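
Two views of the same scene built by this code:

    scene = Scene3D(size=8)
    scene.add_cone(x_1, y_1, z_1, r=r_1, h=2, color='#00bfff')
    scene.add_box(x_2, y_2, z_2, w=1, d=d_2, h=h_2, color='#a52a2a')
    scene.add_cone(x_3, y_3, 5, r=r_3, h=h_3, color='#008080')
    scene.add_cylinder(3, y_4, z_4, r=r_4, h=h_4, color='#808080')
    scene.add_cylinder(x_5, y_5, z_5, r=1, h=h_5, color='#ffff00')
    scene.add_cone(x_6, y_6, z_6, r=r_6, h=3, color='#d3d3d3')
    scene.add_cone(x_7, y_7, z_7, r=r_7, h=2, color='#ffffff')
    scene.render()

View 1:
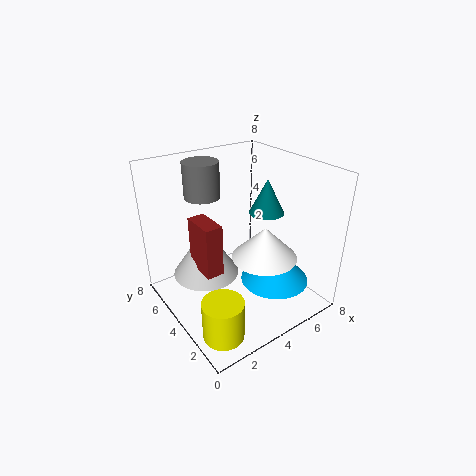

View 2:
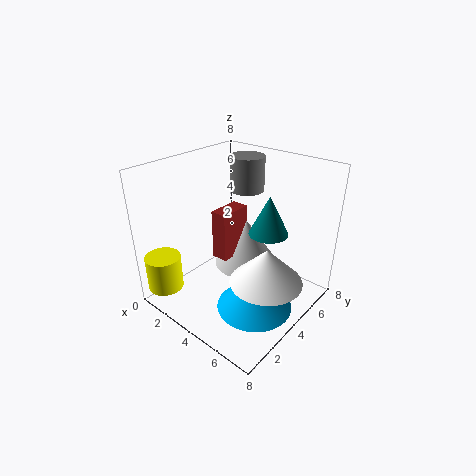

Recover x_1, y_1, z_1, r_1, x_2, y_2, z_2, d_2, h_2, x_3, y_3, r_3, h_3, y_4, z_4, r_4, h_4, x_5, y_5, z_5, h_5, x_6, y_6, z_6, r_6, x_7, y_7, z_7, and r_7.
x_1 = 6, y_1 = 3, z_1 = 1, r_1 = 2, x_2 = 2, y_2 = 4, z_2 = 2, d_2 = 2, h_2 = 3, x_3 = 6, y_3 = 4, r_3 = 1, h_3 = 2, y_4 = 6, z_4 = 6, r_4 = 1, h_4 = 2, x_5 = 1, y_5 = 1, z_5 = 1, h_5 = 2, x_6 = 3, y_6 = 6, z_6 = 1, r_6 = 2, x_7 = 6, y_7 = 4, z_7 = 2, r_7 = 2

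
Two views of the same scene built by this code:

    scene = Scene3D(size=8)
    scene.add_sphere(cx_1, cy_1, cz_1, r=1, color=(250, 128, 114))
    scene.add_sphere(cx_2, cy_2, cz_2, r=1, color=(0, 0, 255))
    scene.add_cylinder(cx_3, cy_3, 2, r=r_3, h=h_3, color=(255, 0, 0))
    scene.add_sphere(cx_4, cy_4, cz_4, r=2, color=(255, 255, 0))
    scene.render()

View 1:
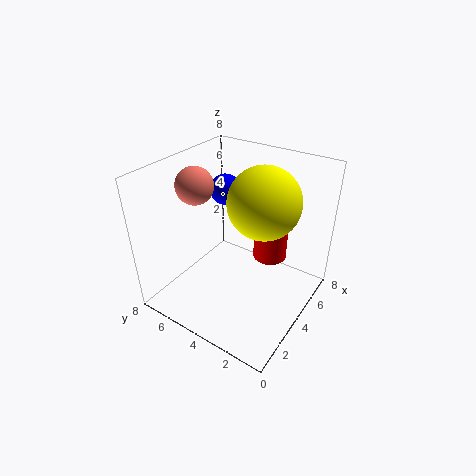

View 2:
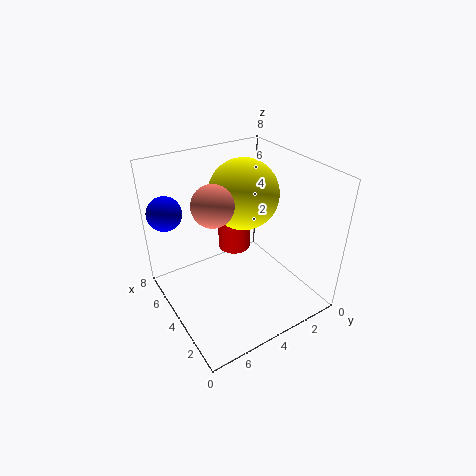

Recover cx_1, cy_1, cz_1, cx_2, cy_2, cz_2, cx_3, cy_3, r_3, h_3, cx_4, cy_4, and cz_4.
cx_1 = 3; cy_1 = 6; cz_1 = 7; cx_2 = 7; cy_2 = 7; cz_2 = 5; cx_3 = 6; cy_3 = 3; r_3 = 1; h_3 = 3; cx_4 = 5; cy_4 = 3; cz_4 = 6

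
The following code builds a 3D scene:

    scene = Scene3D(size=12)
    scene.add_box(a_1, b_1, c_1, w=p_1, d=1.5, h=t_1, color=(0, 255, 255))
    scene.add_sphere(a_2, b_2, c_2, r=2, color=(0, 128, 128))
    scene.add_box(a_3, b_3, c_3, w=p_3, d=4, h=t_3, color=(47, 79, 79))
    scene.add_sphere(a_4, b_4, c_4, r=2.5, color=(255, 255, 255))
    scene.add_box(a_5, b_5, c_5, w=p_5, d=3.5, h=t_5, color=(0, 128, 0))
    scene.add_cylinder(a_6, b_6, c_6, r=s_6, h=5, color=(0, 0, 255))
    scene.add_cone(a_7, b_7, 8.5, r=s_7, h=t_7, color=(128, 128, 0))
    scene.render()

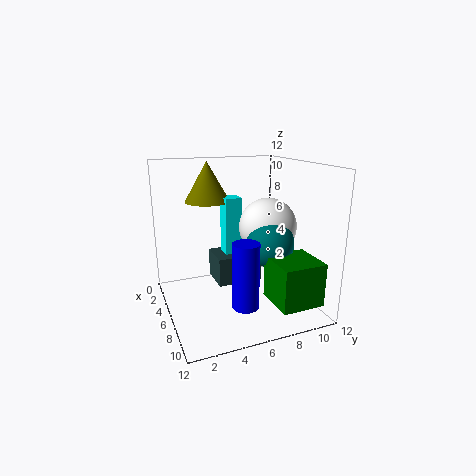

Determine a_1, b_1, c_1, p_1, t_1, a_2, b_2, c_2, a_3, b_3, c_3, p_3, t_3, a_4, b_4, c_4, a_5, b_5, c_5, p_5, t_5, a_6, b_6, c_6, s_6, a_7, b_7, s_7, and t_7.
a_1 = 3
b_1 = 5.5
c_1 = 3.5
p_1 = 1.5
t_1 = 5.5
a_2 = 7
b_2 = 8.5
c_2 = 5.5
a_3 = 2.5
b_3 = 4.5
c_3 = 1.5
p_3 = 3
t_3 = 2.5
a_4 = 5.5
b_4 = 9
c_4 = 6.5
a_5 = 8
b_5 = 7.5
c_5 = 1.5
p_5 = 3.5
t_5 = 3.5
a_6 = 10
b_6 = 5
c_6 = 2
s_6 = 1
a_7 = 2.5
b_7 = 4.5
s_7 = 2
t_7 = 3.5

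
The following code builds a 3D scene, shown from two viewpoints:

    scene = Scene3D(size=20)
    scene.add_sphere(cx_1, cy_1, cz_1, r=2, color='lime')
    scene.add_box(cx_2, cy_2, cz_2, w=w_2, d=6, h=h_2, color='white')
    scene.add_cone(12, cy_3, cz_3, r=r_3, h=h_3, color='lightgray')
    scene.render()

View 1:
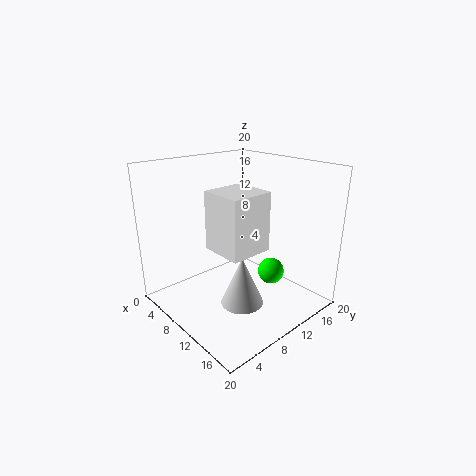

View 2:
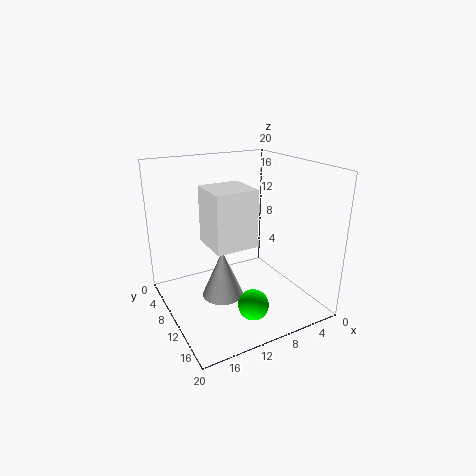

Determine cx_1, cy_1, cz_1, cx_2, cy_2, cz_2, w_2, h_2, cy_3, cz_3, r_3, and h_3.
cx_1 = 11, cy_1 = 16, cz_1 = 3, cx_2 = 8, cy_2 = 6, cz_2 = 9, w_2 = 6, h_2 = 8, cy_3 = 9, cz_3 = 1, r_3 = 3, h_3 = 7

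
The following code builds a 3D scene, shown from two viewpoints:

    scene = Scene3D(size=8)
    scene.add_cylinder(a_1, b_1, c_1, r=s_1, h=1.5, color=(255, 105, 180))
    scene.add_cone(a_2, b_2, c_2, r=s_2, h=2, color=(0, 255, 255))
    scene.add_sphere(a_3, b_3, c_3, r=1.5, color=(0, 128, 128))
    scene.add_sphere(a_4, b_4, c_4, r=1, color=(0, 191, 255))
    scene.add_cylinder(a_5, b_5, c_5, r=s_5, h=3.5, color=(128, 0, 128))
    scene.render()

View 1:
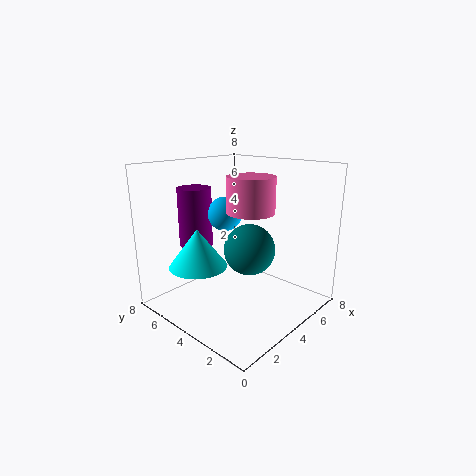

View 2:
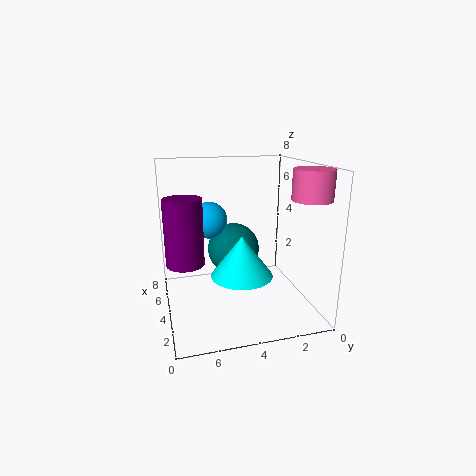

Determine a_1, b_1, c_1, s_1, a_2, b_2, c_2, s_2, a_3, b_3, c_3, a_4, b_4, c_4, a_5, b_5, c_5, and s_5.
a_1 = 1.5
b_1 = 1
c_1 = 6.5
s_1 = 1
a_2 = 1.5
b_2 = 4.5
c_2 = 3
s_2 = 1.5
a_3 = 5
b_3 = 4
c_3 = 3
a_4 = 4.5
b_4 = 5.5
c_4 = 5
a_5 = 3.5
b_5 = 7
c_5 = 3
s_5 = 1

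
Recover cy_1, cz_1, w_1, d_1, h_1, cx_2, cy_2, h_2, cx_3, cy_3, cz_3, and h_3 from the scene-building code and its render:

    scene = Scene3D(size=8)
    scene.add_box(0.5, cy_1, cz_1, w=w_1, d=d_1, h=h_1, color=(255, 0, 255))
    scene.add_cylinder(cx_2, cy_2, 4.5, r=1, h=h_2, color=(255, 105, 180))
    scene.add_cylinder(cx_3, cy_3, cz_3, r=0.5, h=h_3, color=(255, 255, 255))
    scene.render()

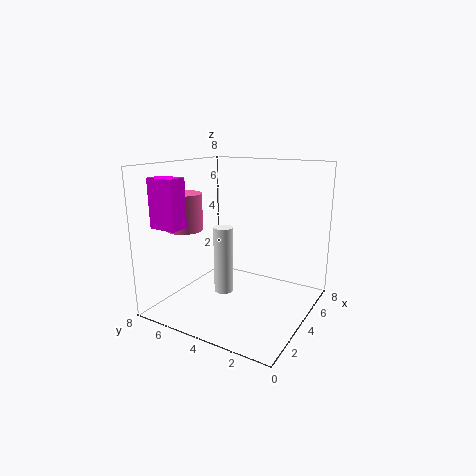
cy_1 = 5.5; cz_1 = 5; w_1 = 1; d_1 = 1.5; h_1 = 2.5; cx_2 = 2.5; cy_2 = 6.5; h_2 = 2; cx_3 = 2.5; cy_3 = 4; cz_3 = 1.5; h_3 = 3.5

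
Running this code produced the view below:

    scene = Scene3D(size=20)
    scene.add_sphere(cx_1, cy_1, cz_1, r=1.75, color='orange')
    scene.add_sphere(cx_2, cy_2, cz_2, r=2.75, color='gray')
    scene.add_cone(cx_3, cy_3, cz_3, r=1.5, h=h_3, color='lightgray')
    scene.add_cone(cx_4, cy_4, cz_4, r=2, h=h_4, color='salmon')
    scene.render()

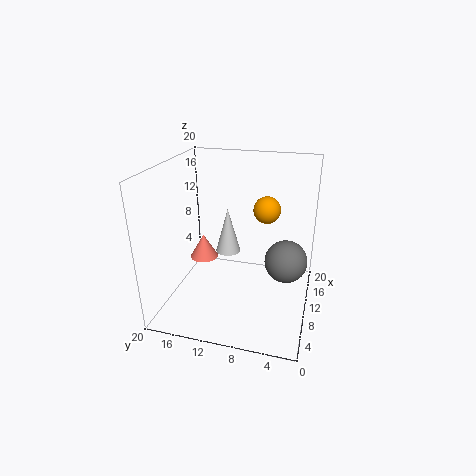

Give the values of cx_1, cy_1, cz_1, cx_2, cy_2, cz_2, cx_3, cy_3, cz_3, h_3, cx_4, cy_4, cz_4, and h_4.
cx_1 = 9.5
cy_1 = 6
cz_1 = 14.75
cx_2 = 8
cy_2 = 3
cz_2 = 8.5
cx_3 = 5.5
cy_3 = 10
cz_3 = 10.5
h_3 = 5.5
cx_4 = 10.25
cy_4 = 15.25
cz_4 = 6.25
h_4 = 3.5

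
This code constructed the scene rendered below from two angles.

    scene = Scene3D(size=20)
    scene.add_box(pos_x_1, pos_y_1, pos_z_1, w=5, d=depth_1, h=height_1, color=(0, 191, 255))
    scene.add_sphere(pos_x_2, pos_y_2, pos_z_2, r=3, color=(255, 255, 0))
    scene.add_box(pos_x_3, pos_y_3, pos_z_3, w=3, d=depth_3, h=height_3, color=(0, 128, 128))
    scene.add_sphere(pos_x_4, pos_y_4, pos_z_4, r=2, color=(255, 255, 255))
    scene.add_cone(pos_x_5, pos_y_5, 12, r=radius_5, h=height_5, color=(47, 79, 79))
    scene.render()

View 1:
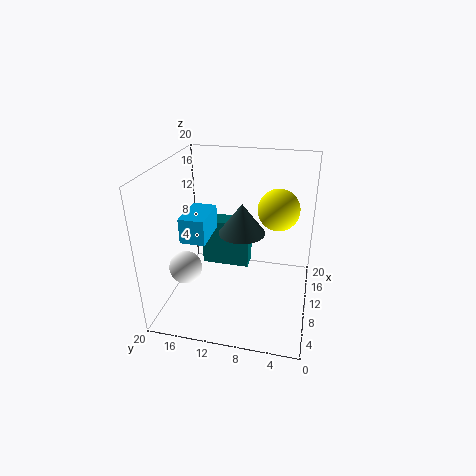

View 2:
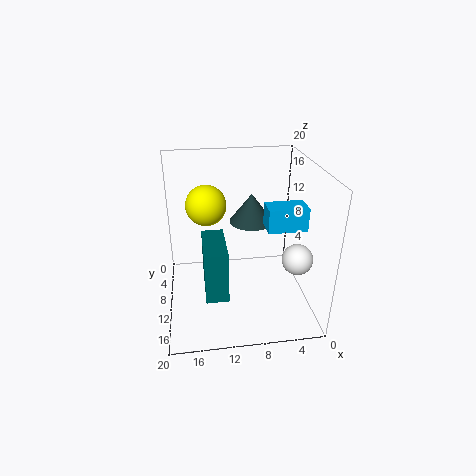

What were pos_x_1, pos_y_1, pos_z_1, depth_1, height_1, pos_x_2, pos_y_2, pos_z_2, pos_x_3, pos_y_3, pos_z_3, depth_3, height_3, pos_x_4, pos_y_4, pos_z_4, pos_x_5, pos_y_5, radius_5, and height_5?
pos_x_1 = 2; pos_y_1 = 12; pos_z_1 = 13; depth_1 = 3; height_1 = 3; pos_x_2 = 14; pos_y_2 = 5; pos_z_2 = 13; pos_x_3 = 12; pos_y_3 = 9; pos_z_3 = 4; depth_3 = 7; height_3 = 7; pos_x_4 = 3; pos_y_4 = 15; pos_z_4 = 9; pos_x_5 = 8; pos_y_5 = 9; radius_5 = 3; height_5 = 4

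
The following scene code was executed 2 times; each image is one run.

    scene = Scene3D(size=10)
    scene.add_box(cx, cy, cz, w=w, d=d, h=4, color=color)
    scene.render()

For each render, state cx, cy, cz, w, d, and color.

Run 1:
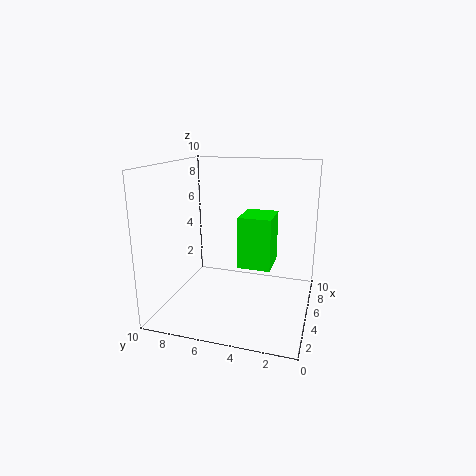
cx = 6.5; cy = 3; cz = 2; w = 3; d = 2.5; color = 'lime'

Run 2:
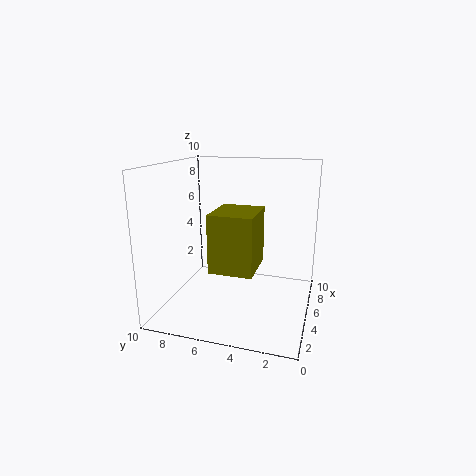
cx = 3; cy = 3.5; cz = 3; w = 3.5; d = 3; color = 'olive'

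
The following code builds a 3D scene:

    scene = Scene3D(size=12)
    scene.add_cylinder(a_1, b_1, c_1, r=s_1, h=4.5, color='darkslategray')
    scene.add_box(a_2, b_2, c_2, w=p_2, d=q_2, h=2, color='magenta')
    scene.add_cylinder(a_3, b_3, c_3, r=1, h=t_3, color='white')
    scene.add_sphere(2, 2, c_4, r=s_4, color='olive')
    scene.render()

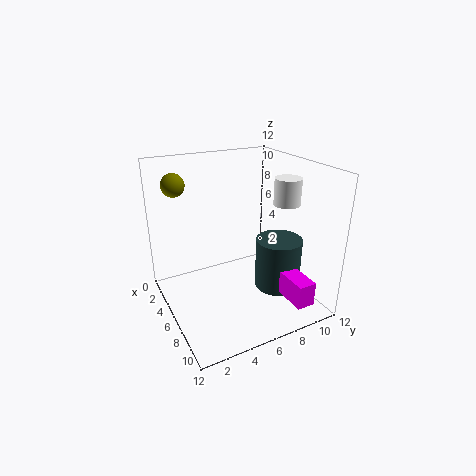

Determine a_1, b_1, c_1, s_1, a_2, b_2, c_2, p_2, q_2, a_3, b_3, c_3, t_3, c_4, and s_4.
a_1 = 7
b_1 = 9.5
c_1 = 1
s_1 = 2
a_2 = 7.5
b_2 = 8.5
c_2 = 1.5
p_2 = 4
q_2 = 1.5
a_3 = 9
b_3 = 8.5
c_3 = 9.5
t_3 = 2
c_4 = 10
s_4 = 1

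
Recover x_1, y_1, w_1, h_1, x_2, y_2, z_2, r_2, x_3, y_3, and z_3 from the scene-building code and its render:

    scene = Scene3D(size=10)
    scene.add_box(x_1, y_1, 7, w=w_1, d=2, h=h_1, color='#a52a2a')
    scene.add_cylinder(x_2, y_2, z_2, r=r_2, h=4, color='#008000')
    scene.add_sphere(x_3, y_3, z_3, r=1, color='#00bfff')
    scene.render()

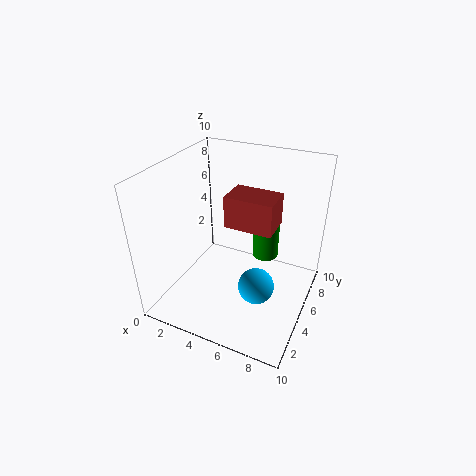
x_1 = 5
y_1 = 3
w_1 = 3
h_1 = 2
x_2 = 6
y_2 = 8
z_2 = 2
r_2 = 1
x_3 = 8
y_3 = 1
z_3 = 5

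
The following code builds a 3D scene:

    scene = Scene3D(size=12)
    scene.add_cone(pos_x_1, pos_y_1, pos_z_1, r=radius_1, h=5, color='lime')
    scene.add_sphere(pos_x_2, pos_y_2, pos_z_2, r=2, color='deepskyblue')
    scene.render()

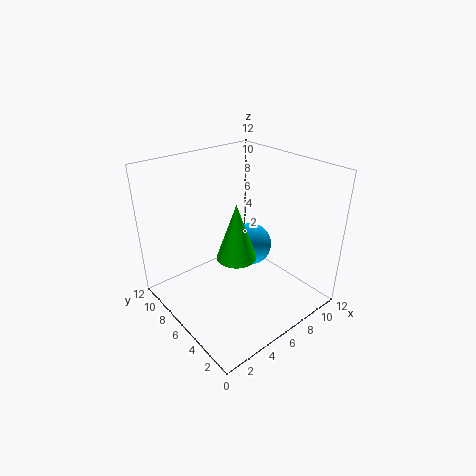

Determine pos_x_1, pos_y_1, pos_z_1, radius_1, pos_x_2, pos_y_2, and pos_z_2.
pos_x_1 = 6.25, pos_y_1 = 6.5, pos_z_1 = 3.75, radius_1 = 1.75, pos_x_2 = 9.25, pos_y_2 = 8, pos_z_2 = 3.25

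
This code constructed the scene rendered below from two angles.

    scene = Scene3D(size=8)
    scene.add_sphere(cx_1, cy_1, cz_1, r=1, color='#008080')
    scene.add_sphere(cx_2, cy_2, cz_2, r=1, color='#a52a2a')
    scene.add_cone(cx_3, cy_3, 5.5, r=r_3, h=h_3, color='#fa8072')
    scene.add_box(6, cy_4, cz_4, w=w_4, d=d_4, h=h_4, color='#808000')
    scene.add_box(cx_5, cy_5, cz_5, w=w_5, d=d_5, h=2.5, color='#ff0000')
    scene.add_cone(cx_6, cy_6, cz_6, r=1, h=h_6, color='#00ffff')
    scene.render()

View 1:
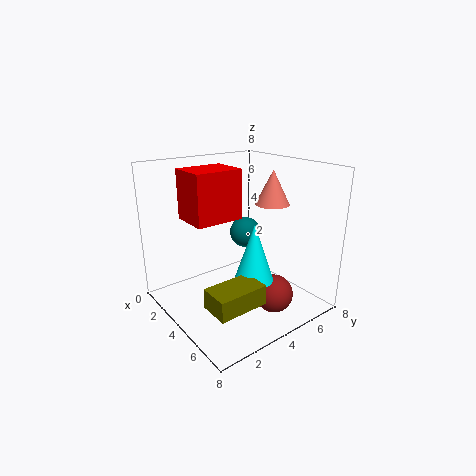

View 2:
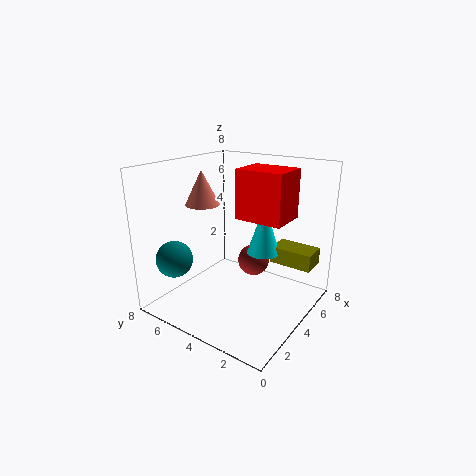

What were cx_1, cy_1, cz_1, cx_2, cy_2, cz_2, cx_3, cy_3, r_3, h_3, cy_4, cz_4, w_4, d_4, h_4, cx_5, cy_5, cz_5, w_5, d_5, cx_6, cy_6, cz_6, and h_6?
cx_1 = 1.5; cy_1 = 6.5; cz_1 = 3; cx_2 = 6.5; cy_2 = 4.5; cz_2 = 1.5; cx_3 = 4; cy_3 = 6.5; r_3 = 1; h_3 = 2; cy_4 = 0.5; cz_4 = 2; w_4 = 1.5; d_4 = 2.5; h_4 = 1; cx_5 = 3; cy_5 = 1; cz_5 = 5.5; w_5 = 2; d_5 = 2.5; cx_6 = 6; cy_6 = 3.5; cz_6 = 2.5; h_6 = 3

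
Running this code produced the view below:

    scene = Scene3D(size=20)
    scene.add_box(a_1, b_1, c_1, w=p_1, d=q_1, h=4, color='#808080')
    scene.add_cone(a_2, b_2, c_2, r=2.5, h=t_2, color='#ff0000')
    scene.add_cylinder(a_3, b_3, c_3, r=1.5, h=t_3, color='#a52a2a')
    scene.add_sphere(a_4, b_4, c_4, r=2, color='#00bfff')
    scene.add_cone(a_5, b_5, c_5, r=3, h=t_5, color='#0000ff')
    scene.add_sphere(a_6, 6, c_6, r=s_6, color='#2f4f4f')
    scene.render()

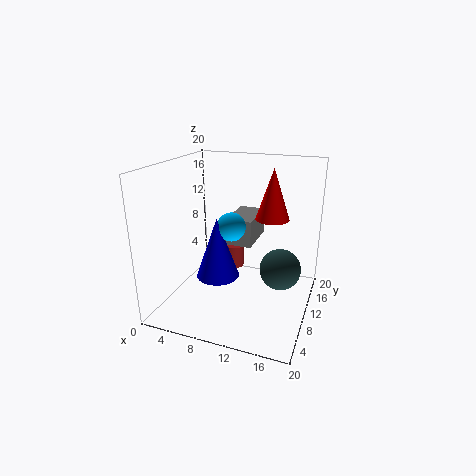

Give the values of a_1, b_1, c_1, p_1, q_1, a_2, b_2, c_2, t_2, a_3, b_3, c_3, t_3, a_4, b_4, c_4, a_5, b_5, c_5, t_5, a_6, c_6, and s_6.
a_1 = 7; b_1 = 12.5; c_1 = 7.5; p_1 = 4; q_1 = 7; a_2 = 13.5; b_2 = 15; c_2 = 11.5; t_2 = 7.5; a_3 = 7.5; b_3 = 15; c_3 = 3; t_3 = 3.5; a_4 = 9; b_4 = 10; c_4 = 11.5; a_5 = 7.5; b_5 = 8.5; c_5 = 4.5; t_5 = 8.5; a_6 = 17; c_6 = 8.5; s_6 = 2.5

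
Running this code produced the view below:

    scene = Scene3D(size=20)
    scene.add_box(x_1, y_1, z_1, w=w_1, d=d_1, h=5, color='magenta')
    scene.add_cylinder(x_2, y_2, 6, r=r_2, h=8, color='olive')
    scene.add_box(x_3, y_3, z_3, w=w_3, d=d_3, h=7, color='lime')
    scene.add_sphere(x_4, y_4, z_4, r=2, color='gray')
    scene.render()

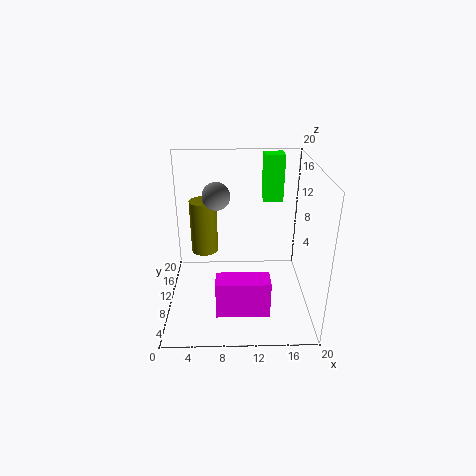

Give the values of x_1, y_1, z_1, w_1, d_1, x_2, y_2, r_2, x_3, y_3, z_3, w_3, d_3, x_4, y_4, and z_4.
x_1 = 7
y_1 = 3
z_1 = 2
w_1 = 7
d_1 = 3
x_2 = 5
y_2 = 14
r_2 = 2
x_3 = 14
y_3 = 16
z_3 = 13
w_3 = 3
d_3 = 3
x_4 = 7
y_4 = 13
z_4 = 15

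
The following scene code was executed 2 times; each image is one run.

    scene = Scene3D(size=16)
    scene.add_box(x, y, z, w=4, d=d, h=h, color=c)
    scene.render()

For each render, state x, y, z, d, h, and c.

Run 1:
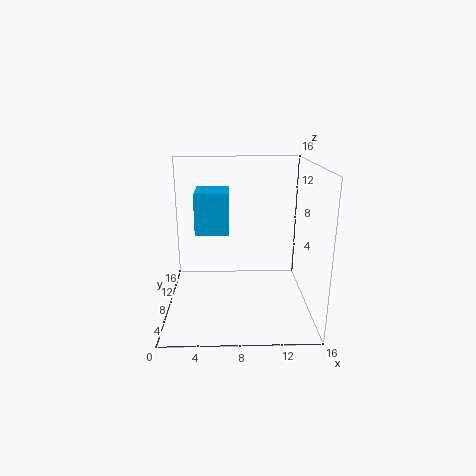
x = 3, y = 10, z = 7.5, d = 4.5, h = 5, c = 'deepskyblue'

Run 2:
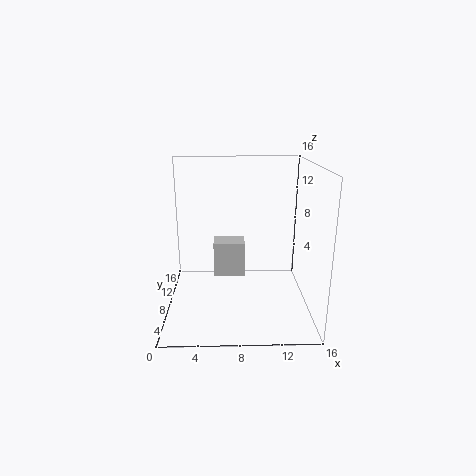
x = 5, y = 12.5, z = 1, d = 3, h = 4.5, c = 'lightgray'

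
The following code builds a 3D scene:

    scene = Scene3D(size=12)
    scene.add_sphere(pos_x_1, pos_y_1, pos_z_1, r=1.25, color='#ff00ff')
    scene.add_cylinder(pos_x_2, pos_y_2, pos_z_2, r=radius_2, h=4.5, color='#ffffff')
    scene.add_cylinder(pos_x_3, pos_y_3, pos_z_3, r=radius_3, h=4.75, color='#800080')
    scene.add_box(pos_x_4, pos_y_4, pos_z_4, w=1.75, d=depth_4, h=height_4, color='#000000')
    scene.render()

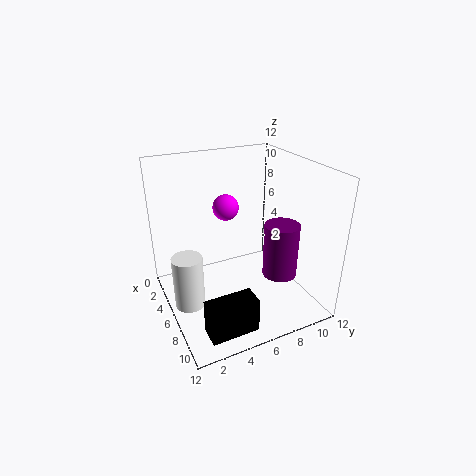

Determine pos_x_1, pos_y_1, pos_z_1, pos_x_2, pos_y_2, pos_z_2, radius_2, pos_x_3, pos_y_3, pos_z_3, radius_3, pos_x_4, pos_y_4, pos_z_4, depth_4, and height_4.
pos_x_1 = 1.25
pos_y_1 = 7
pos_z_1 = 6.75
pos_x_2 = 6
pos_y_2 = 1.5
pos_z_2 = 0.75
radius_2 = 1.25
pos_x_3 = 7.25
pos_y_3 = 9.5
pos_z_3 = 2.25
radius_3 = 1.5
pos_x_4 = 9.5
pos_y_4 = 1.5
pos_z_4 = 0.75
depth_4 = 3.75
height_4 = 2.75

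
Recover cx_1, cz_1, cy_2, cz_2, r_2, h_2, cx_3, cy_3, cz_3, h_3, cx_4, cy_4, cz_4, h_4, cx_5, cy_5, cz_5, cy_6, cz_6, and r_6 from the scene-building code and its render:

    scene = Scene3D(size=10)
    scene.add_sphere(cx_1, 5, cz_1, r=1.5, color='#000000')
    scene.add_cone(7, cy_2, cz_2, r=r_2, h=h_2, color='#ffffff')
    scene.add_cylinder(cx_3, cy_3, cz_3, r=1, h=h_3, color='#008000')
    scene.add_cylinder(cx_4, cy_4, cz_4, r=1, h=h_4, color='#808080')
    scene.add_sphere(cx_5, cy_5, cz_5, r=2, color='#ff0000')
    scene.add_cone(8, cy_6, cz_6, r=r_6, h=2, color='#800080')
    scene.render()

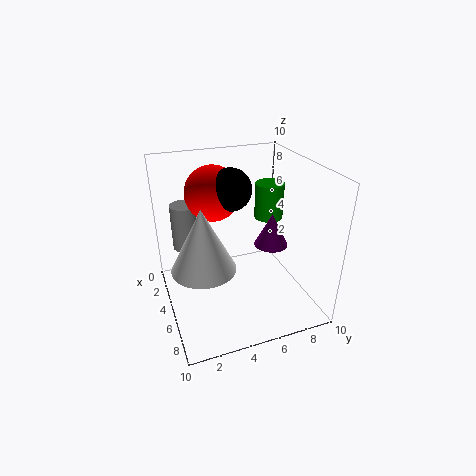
cx_1 = 3.5; cz_1 = 8; cy_2 = 2; cz_2 = 4.5; r_2 = 2; h_2 = 4; cx_3 = 4.5; cy_3 = 7.5; cz_3 = 6; h_3 = 2.5; cx_4 = 1.5; cy_4 = 2; cz_4 = 3; h_4 = 3.5; cx_5 = 2.5; cy_5 = 4; cz_5 = 7.5; cy_6 = 6; cz_6 = 6; r_6 = 1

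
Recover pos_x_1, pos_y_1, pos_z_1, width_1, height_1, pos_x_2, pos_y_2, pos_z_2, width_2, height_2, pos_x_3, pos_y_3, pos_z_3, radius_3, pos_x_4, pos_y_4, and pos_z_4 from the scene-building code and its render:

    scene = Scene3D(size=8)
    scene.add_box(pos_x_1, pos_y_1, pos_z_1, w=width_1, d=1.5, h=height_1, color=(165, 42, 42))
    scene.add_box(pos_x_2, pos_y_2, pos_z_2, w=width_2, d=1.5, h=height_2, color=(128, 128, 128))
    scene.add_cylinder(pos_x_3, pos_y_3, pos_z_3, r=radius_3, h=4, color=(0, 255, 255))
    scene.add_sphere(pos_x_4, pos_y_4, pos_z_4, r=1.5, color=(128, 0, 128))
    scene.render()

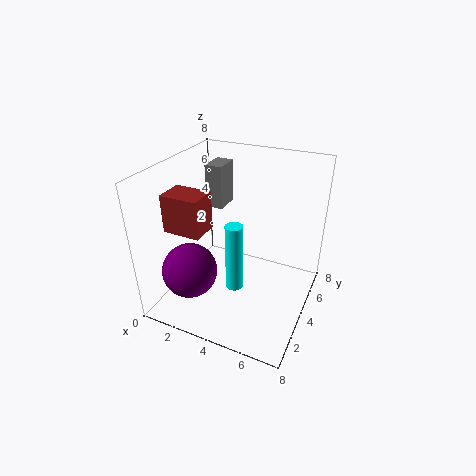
pos_x_1 = 1, pos_y_1 = 1.5, pos_z_1 = 5, width_1 = 2, height_1 = 2, pos_x_2 = 1.5, pos_y_2 = 5, pos_z_2 = 5, width_2 = 1, height_2 = 2.5, pos_x_3 = 4, pos_y_3 = 3.5, pos_z_3 = 1, radius_3 = 0.5, pos_x_4 = 2, pos_y_4 = 2, pos_z_4 = 2.5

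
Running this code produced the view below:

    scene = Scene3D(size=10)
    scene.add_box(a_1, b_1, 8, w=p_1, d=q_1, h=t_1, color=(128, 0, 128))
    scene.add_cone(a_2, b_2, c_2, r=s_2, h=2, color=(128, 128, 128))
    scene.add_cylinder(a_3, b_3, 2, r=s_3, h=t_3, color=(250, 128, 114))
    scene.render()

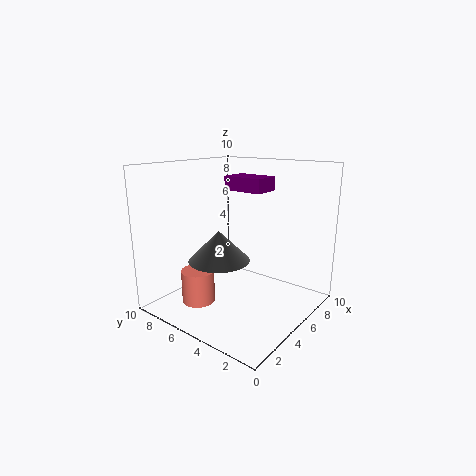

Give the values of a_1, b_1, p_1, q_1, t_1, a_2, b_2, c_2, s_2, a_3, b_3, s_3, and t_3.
a_1 = 6
b_1 = 4
p_1 = 2
q_1 = 3
t_1 = 1
a_2 = 3
b_2 = 5
c_2 = 4
s_2 = 2
a_3 = 1
b_3 = 5
s_3 = 1
t_3 = 2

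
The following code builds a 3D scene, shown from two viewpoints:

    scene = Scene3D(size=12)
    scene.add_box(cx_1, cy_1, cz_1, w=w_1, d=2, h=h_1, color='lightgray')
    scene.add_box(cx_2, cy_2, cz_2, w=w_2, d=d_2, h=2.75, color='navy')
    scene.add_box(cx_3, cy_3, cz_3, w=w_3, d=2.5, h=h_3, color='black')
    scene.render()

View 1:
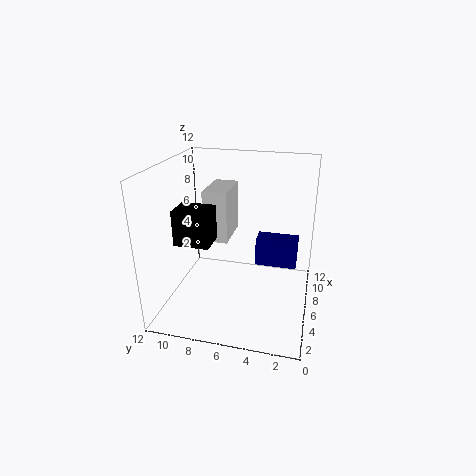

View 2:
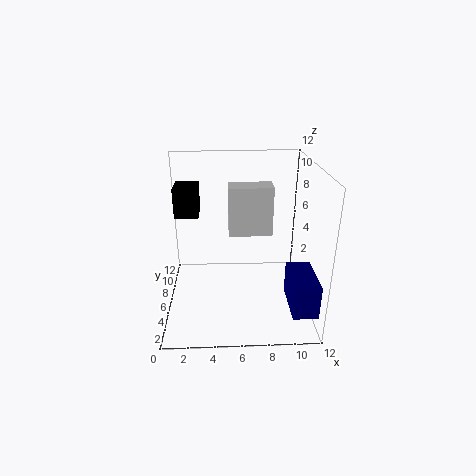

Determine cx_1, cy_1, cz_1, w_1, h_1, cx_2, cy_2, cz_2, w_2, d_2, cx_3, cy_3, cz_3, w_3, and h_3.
cx_1 = 5.25, cy_1 = 6.75, cz_1 = 5.75, w_1 = 3.75, h_1 = 4.25, cx_2 = 10, cy_2 = 1.25, cz_2 = 1.25, w_2 = 2, d_2 = 4, cx_3 = 0.75, cy_3 = 6.75, cz_3 = 7.5, w_3 = 2, h_3 = 2.5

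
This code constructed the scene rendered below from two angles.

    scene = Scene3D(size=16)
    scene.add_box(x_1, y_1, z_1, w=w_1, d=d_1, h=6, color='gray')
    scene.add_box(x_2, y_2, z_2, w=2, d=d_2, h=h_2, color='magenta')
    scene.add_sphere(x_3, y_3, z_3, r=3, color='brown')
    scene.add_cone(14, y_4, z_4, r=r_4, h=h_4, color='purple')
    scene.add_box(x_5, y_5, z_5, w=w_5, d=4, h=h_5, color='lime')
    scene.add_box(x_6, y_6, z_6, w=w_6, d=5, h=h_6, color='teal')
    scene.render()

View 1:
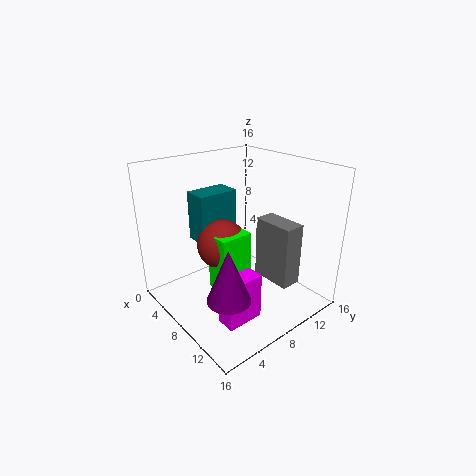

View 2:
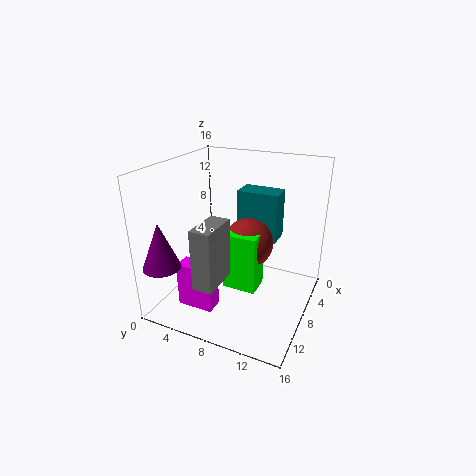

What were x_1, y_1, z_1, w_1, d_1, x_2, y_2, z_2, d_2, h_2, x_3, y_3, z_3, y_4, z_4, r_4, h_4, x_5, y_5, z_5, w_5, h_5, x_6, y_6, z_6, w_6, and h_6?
x_1 = 12
y_1 = 7
z_1 = 6
w_1 = 4
d_1 = 2
x_2 = 11
y_2 = 3
z_2 = 1
d_2 = 4
h_2 = 5
x_3 = 5
y_3 = 8
z_3 = 6
y_4 = 2
z_4 = 6
r_4 = 2
h_4 = 5
x_5 = 5
y_5 = 6
z_5 = 1
w_5 = 3
h_5 = 7
x_6 = 1
y_6 = 6
z_6 = 6
w_6 = 3
h_6 = 6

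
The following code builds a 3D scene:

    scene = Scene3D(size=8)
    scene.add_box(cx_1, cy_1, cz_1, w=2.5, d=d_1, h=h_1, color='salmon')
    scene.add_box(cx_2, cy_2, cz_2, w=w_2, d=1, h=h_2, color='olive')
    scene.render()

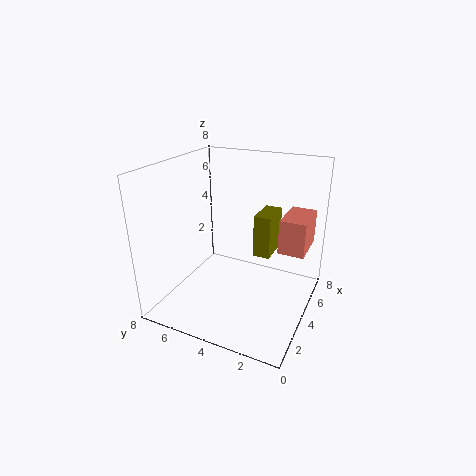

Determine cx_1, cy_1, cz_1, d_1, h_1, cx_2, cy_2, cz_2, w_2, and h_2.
cx_1 = 5, cy_1 = 0.5, cz_1 = 3, d_1 = 1.5, h_1 = 2, cx_2 = 5, cy_2 = 2.5, cz_2 = 2.5, w_2 = 2, h_2 = 2.5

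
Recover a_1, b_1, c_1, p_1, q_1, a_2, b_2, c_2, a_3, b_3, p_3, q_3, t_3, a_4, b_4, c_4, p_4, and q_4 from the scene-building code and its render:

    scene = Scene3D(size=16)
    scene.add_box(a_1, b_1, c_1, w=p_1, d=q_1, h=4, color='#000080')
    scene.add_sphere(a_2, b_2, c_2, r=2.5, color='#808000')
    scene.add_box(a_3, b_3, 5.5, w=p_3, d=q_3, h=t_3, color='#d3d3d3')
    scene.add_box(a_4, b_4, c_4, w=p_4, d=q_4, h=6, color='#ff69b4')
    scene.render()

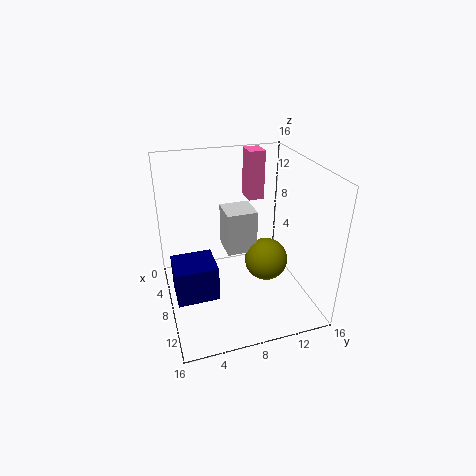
a_1 = 7; b_1 = 0.5; c_1 = 2.5; p_1 = 4; q_1 = 4.5; a_2 = 8; b_2 = 11.5; c_2 = 4.5; a_3 = 4; b_3 = 7; p_3 = 3.5; q_3 = 3.5; t_3 = 5; a_4 = 0.5; b_4 = 11; c_4 = 10; p_4 = 2.5; q_4 = 2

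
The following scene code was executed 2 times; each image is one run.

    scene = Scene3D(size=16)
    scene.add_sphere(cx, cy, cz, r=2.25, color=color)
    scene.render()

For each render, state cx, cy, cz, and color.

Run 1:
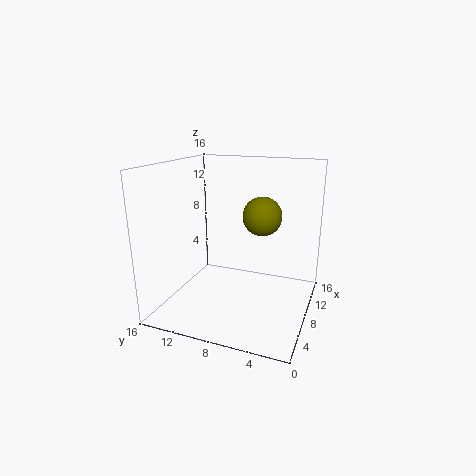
cx = 10.5
cy = 6
cz = 10
color = 'olive'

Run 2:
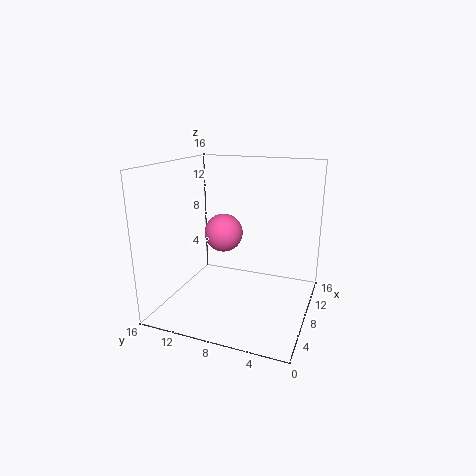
cx = 9.75
cy = 10.5
cz = 7.75
color = 'hotpink'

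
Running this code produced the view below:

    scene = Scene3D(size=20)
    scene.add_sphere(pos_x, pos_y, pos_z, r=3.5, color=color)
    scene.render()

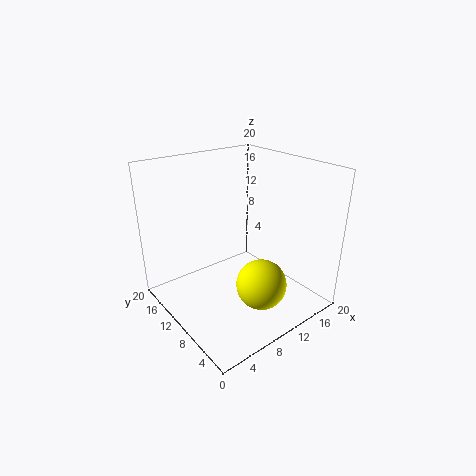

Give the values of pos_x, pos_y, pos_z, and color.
pos_x = 11; pos_y = 6; pos_z = 4; color = 'yellow'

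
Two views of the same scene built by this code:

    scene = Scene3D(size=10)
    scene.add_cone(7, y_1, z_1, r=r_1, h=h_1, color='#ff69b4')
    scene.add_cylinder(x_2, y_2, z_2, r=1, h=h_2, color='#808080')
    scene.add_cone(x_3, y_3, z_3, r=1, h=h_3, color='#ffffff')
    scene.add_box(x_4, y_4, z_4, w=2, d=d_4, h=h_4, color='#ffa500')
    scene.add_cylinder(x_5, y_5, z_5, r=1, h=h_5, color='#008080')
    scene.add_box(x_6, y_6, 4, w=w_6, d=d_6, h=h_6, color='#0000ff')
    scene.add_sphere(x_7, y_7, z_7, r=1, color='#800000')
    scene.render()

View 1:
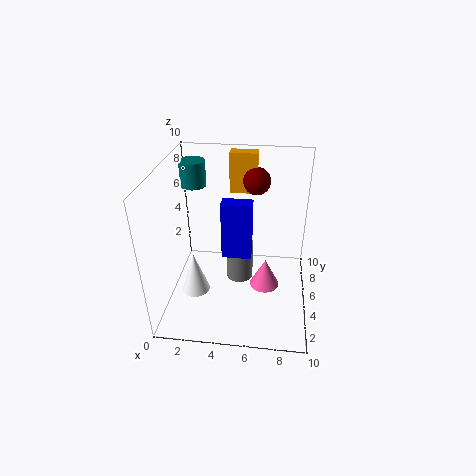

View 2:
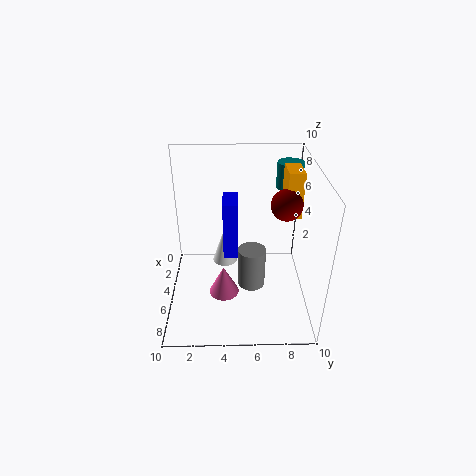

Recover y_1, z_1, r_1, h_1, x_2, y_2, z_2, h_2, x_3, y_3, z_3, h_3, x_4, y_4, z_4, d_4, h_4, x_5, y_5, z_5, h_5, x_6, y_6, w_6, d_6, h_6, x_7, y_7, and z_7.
y_1 = 4; z_1 = 2; r_1 = 1; h_1 = 2; x_2 = 5; y_2 = 6; z_2 = 1; h_2 = 3; x_3 = 2; y_3 = 4; z_3 = 1; h_3 = 3; x_4 = 4; y_4 = 8; z_4 = 7; d_4 = 1; h_4 = 3; x_5 = 1; y_5 = 9; z_5 = 7; h_5 = 2; x_6 = 4; y_6 = 4; w_6 = 2; d_6 = 1; h_6 = 4; x_7 = 6; y_7 = 8; z_7 = 8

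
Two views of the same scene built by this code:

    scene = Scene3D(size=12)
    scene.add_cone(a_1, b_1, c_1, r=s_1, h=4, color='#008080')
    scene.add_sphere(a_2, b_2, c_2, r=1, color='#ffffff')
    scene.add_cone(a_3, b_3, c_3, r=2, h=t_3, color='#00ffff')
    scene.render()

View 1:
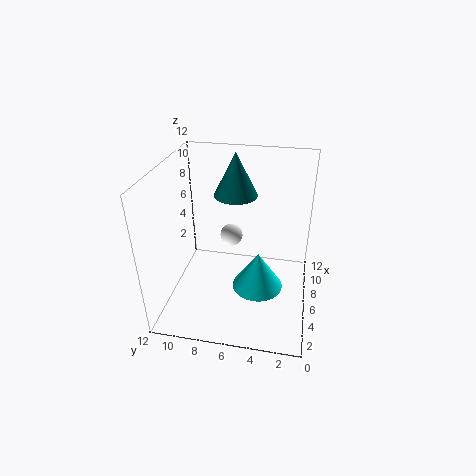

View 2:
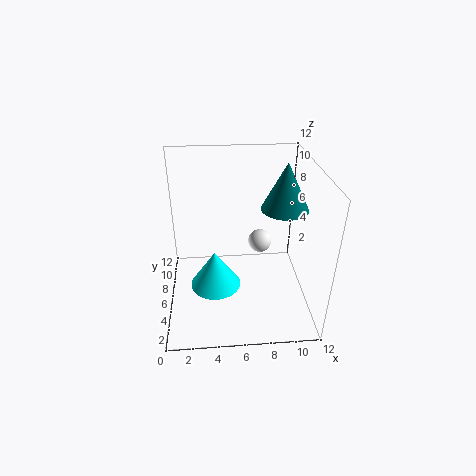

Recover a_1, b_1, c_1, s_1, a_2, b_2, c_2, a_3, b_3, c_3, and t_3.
a_1 = 10; b_1 = 7; c_1 = 8; s_1 = 2; a_2 = 8; b_2 = 7; c_2 = 5; a_3 = 4; b_3 = 4; c_3 = 3; t_3 = 3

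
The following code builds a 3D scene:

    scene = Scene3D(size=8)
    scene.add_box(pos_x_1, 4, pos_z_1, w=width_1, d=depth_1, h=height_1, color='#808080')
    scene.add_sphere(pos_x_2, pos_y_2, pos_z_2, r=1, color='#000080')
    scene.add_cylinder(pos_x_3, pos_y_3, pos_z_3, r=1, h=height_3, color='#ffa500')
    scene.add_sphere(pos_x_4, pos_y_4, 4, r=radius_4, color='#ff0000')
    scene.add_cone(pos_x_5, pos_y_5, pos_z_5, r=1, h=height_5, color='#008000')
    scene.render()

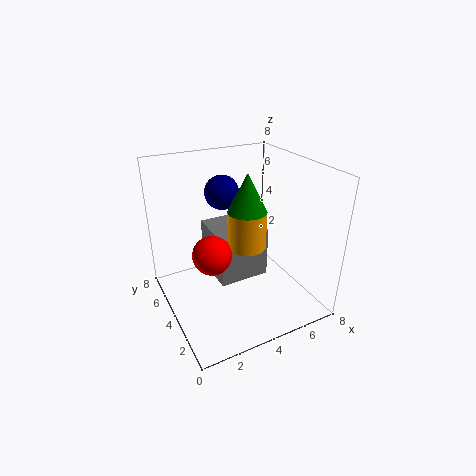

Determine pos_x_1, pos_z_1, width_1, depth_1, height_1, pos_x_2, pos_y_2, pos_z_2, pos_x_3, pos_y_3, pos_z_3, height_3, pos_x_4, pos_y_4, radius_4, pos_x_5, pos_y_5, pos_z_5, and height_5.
pos_x_1 = 3
pos_z_1 = 1
width_1 = 3
depth_1 = 3
height_1 = 3
pos_x_2 = 4
pos_y_2 = 6
pos_z_2 = 6
pos_x_3 = 4
pos_y_3 = 3
pos_z_3 = 4
height_3 = 2
pos_x_4 = 2
pos_y_4 = 3
radius_4 = 1
pos_x_5 = 4
pos_y_5 = 3
pos_z_5 = 6
height_5 = 2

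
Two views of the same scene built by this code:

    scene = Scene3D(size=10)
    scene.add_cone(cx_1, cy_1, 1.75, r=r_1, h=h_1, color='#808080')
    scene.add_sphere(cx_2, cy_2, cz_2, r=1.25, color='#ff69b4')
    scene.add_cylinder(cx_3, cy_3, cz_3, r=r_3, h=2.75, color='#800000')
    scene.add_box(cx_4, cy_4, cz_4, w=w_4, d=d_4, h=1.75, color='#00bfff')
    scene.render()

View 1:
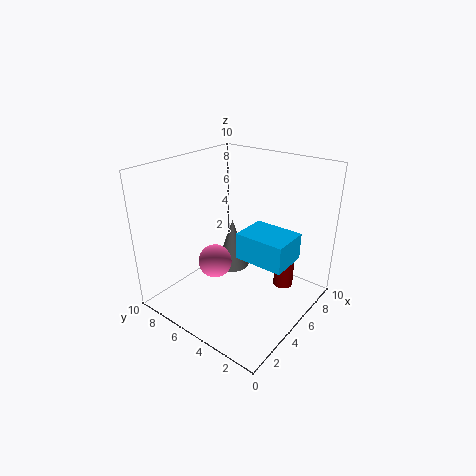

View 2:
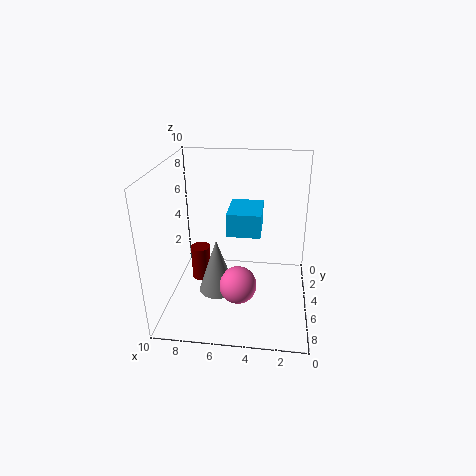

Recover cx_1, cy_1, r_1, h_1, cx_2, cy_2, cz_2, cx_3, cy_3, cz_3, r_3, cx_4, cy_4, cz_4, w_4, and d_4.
cx_1 = 6.25
cy_1 = 6.5
r_1 = 1.25
h_1 = 3.75
cx_2 = 4.75
cy_2 = 7
cz_2 = 2.5
cx_3 = 8.25
cy_3 = 3
cz_3 = 0.25
r_3 = 0.75
cx_4 = 3.5
cy_4 = 0.75
cz_4 = 4.5
w_4 = 2.5
d_4 = 3.25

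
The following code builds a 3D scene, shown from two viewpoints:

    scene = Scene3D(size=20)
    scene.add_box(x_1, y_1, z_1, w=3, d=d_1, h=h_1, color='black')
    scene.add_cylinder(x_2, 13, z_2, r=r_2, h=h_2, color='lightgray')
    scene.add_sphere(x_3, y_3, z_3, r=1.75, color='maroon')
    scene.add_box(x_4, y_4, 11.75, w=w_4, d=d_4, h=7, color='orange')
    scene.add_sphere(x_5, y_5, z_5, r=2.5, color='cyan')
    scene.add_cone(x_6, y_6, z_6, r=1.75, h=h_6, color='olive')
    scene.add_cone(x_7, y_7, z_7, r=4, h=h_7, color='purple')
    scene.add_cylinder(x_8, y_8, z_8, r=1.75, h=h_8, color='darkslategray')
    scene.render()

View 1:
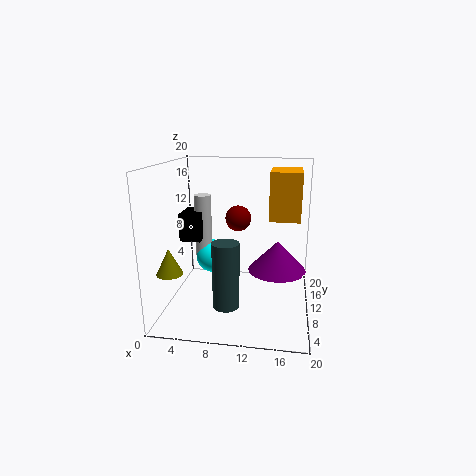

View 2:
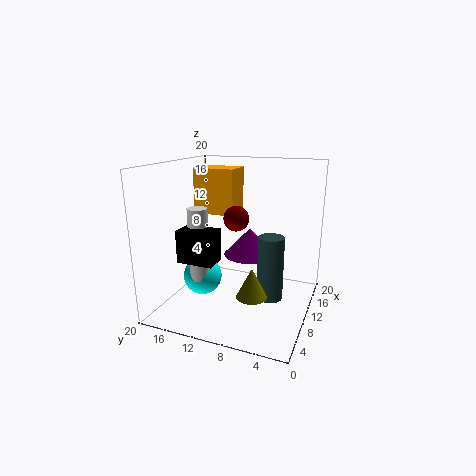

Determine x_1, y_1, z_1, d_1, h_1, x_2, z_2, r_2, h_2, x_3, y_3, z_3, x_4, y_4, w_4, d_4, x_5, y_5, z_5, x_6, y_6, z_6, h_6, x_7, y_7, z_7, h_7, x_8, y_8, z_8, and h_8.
x_1 = 1.5; y_1 = 10; z_1 = 9; d_1 = 4.5; h_1 = 4; x_2 = 4.25; z_2 = 6; r_2 = 1.25; h_2 = 9.25; x_3 = 10; y_3 = 10.25; z_3 = 12.75; x_4 = 14; y_4 = 12.5; w_4 = 4.5; d_4 = 6.5; x_5 = 5.5; y_5 = 13.25; z_5 = 5.75; x_6 = 1.75; y_6 = 5; z_6 = 6.25; h_6 = 3.5; x_7 = 15.5; y_7 = 10.25; z_7 = 5.5; h_7 = 4.25; x_8 = 9.25; y_8 = 5; z_8 = 2.25; h_8 = 8.75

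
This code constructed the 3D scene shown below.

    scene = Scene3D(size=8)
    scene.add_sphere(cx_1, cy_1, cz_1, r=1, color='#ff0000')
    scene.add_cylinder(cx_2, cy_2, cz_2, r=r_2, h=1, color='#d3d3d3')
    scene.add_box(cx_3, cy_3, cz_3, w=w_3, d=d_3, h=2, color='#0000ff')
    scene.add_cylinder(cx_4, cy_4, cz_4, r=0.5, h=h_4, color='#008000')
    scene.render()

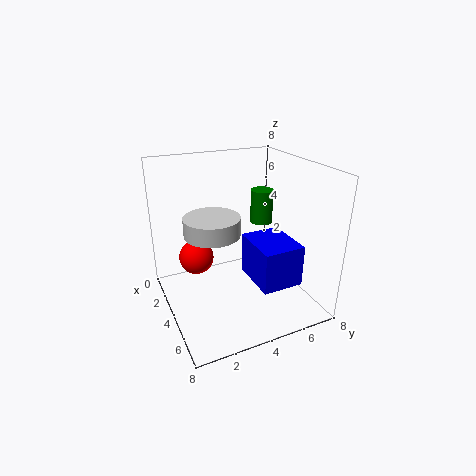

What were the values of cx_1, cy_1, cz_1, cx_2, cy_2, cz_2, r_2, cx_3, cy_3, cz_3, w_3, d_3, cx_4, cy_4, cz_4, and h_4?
cx_1 = 2.5
cy_1 = 2
cz_1 = 2.5
cx_2 = 4
cy_2 = 2.5
cz_2 = 4.5
r_2 = 1.5
cx_3 = 5.5
cy_3 = 3.5
cz_3 = 3
w_3 = 2.5
d_3 = 2
cx_4 = 6.5
cy_4 = 4
cz_4 = 6
h_4 = 1.5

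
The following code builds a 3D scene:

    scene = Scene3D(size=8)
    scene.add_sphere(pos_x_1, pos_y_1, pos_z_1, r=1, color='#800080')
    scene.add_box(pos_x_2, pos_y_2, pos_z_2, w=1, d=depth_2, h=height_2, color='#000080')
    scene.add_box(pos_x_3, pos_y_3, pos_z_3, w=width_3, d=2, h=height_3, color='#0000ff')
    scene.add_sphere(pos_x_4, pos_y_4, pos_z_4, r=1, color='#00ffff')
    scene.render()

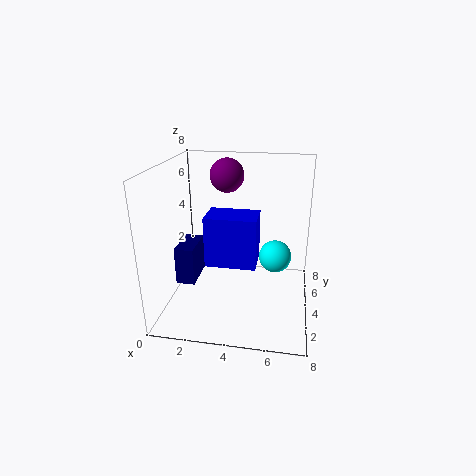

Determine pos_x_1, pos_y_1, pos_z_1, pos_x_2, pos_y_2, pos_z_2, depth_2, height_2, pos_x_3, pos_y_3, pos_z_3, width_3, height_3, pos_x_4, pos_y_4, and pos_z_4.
pos_x_1 = 3
pos_y_1 = 6
pos_z_1 = 7
pos_x_2 = 1
pos_y_2 = 2
pos_z_2 = 2
depth_2 = 2
height_2 = 2
pos_x_3 = 2
pos_y_3 = 4
pos_z_3 = 2
width_3 = 3
height_3 = 3
pos_x_4 = 6
pos_y_4 = 6
pos_z_4 = 2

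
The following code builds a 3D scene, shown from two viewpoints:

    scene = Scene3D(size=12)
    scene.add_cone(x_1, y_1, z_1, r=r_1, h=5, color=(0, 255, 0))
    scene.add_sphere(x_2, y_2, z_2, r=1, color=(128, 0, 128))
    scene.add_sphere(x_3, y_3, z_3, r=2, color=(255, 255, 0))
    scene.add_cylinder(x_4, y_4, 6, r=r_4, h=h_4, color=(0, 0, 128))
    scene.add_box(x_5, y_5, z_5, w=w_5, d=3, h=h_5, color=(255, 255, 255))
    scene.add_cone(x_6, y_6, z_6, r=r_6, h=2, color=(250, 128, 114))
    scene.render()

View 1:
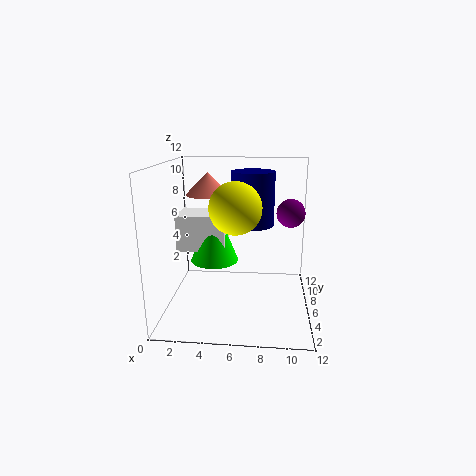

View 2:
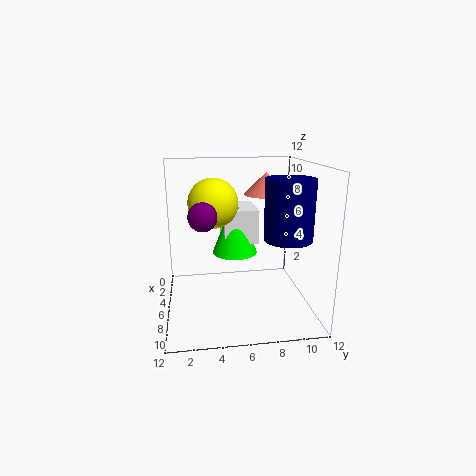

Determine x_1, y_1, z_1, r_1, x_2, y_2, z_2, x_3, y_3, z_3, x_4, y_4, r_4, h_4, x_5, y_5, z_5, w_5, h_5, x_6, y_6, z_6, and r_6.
x_1 = 4
y_1 = 6
z_1 = 4
r_1 = 2
x_2 = 10
y_2 = 3
z_2 = 9
x_3 = 6
y_3 = 4
z_3 = 9
x_4 = 7
y_4 = 10
r_4 = 2
h_4 = 5
x_5 = 1
y_5 = 5
z_5 = 5
w_5 = 4
h_5 = 3
x_6 = 3
y_6 = 9
z_6 = 9
r_6 = 2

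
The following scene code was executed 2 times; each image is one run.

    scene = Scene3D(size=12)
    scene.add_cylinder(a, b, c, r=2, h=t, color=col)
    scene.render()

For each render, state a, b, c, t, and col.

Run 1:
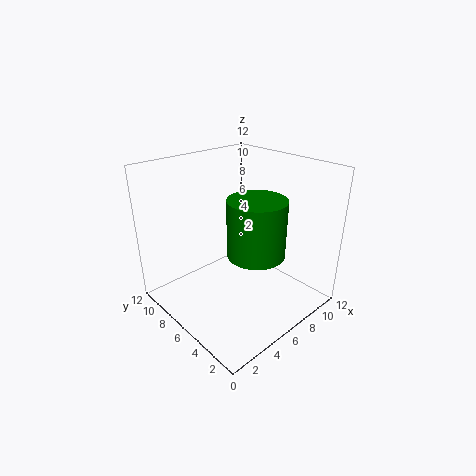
a = 4; b = 2; c = 7; t = 4; col = 'green'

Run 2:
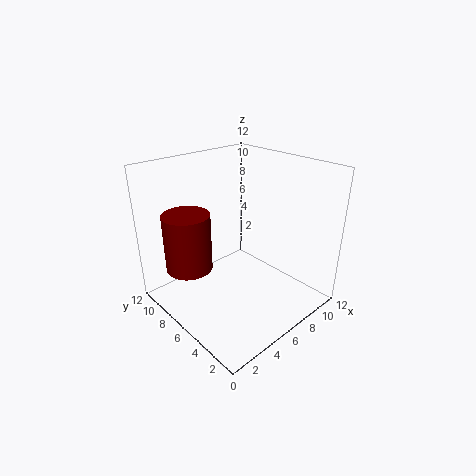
a = 3; b = 9; c = 3; t = 5; col = 'maroon'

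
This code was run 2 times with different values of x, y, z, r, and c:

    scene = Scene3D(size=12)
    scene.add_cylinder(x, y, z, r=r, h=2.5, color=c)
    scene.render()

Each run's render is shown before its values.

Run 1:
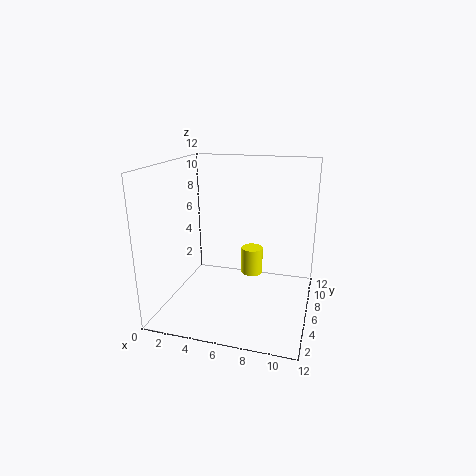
x = 6.5
y = 9
z = 1.5
r = 1
c = 'yellow'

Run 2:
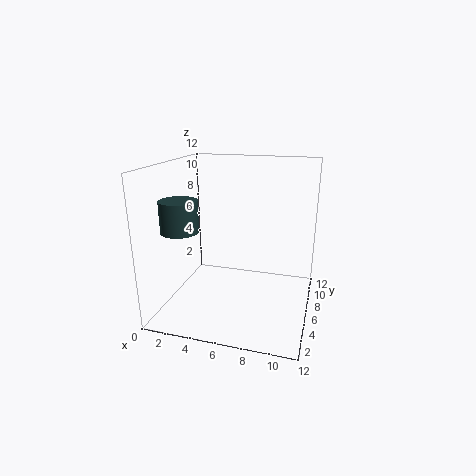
x = 2
y = 3.5
z = 7
r = 1.5
c = 'darkslategray'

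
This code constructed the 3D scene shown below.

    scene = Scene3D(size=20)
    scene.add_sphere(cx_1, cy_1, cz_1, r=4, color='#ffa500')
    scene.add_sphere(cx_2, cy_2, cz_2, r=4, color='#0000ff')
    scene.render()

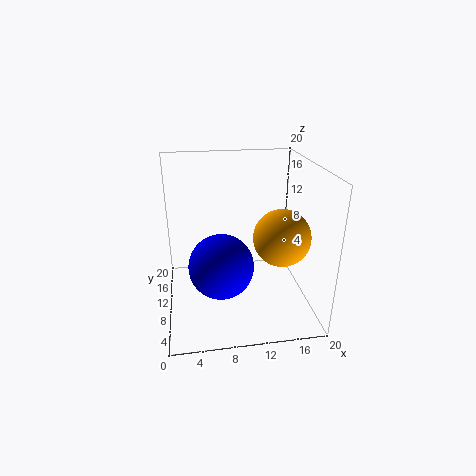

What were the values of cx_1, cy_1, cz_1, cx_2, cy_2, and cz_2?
cx_1 = 16; cy_1 = 9; cz_1 = 10; cx_2 = 7; cy_2 = 4.5; cz_2 = 9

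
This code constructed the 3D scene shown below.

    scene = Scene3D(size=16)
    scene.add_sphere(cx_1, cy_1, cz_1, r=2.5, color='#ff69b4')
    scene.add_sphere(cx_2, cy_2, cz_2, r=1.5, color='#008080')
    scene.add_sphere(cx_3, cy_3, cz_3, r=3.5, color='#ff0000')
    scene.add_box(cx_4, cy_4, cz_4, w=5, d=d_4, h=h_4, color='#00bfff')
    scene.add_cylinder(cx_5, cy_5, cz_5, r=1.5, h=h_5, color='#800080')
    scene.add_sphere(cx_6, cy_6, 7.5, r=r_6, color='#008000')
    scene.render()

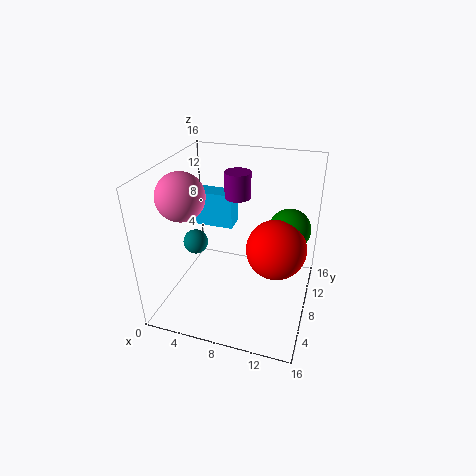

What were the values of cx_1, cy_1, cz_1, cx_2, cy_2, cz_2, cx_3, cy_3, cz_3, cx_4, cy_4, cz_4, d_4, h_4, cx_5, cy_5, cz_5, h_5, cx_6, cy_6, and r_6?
cx_1 = 3, cy_1 = 5, cz_1 = 13.5, cx_2 = 2, cy_2 = 9.5, cz_2 = 5.5, cx_3 = 12, cy_3 = 10, cz_3 = 6, cx_4 = 0.5, cy_4 = 13, cz_4 = 6, d_4 = 2.5, h_4 = 4.5, cx_5 = 7, cy_5 = 11, cz_5 = 11.5, h_5 = 3, cx_6 = 13, cy_6 = 12.5, r_6 = 2.5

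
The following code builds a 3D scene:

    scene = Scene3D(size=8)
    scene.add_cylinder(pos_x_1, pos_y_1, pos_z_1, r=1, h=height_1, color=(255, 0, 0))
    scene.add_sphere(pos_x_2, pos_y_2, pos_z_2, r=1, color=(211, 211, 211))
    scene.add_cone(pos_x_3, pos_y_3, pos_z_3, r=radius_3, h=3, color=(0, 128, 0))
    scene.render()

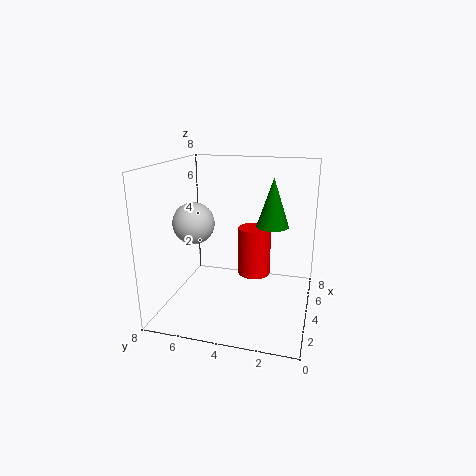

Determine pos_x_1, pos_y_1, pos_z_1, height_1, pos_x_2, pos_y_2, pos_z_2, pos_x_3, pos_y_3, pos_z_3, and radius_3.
pos_x_1 = 6, pos_y_1 = 3.5, pos_z_1 = 1, height_1 = 3, pos_x_2 = 1.5, pos_y_2 = 5.5, pos_z_2 = 5.5, pos_x_3 = 6.5, pos_y_3 = 2.5, pos_z_3 = 4, radius_3 = 1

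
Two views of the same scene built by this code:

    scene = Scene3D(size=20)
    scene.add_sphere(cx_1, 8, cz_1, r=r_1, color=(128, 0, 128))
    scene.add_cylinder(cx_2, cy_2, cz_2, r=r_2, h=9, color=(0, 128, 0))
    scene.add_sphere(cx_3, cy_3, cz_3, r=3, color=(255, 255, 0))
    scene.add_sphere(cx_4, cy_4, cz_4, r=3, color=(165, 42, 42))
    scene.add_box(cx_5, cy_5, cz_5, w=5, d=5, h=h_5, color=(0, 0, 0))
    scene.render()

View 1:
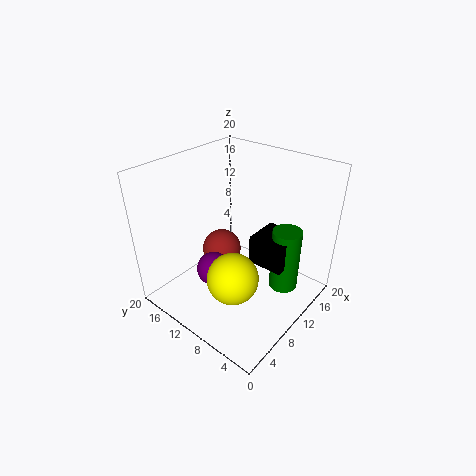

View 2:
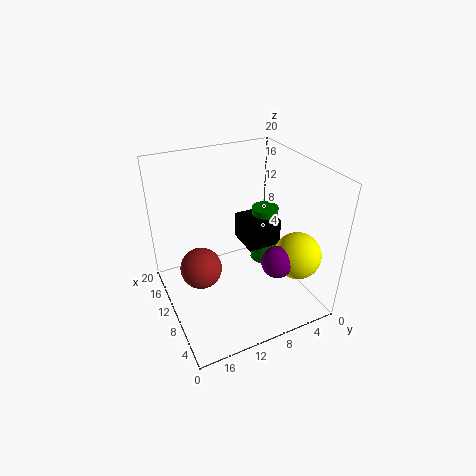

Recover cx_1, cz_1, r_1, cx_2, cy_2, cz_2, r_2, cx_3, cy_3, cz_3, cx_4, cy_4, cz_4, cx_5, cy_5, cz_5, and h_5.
cx_1 = 3, cz_1 = 10, r_1 = 2, cx_2 = 13, cy_2 = 4, cz_2 = 3, r_2 = 2, cx_3 = 3, cy_3 = 5, cz_3 = 10, cx_4 = 12, cy_4 = 15, cz_4 = 5, cx_5 = 10, cy_5 = 3, cz_5 = 7, h_5 = 4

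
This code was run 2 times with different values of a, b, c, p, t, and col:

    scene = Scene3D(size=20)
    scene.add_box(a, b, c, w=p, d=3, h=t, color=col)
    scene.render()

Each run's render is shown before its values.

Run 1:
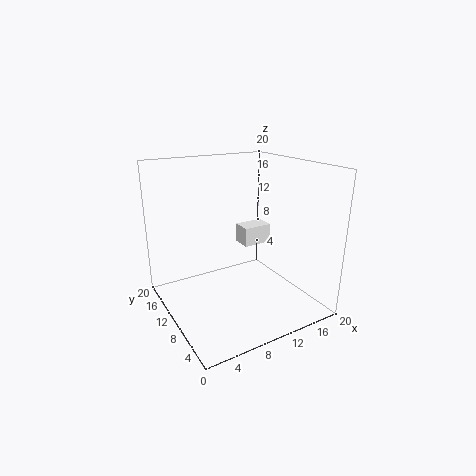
a = 13.5; b = 13.5; c = 6.5; p = 4.5; t = 3; col = 'white'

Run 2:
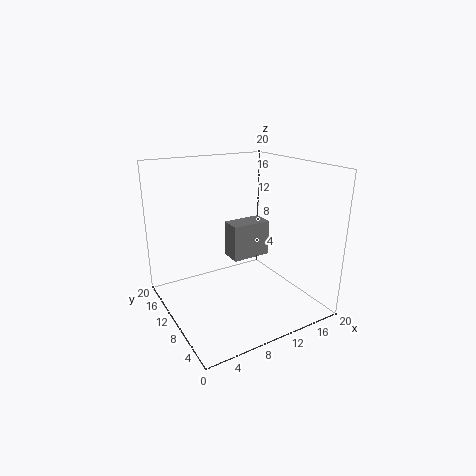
a = 9; b = 9; c = 7; p = 5.5; t = 5; col = 'gray'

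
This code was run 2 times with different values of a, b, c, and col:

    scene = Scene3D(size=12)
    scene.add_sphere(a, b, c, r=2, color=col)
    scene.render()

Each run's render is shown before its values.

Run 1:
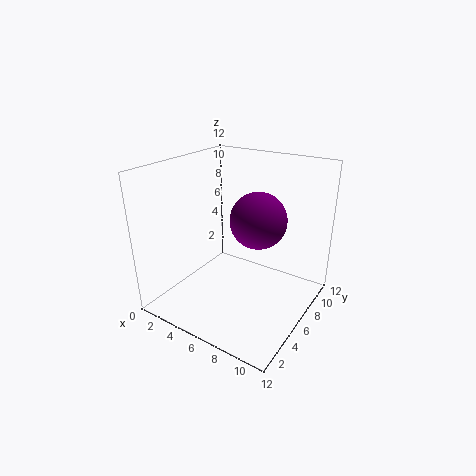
a = 9, b = 4, c = 9, col = 'purple'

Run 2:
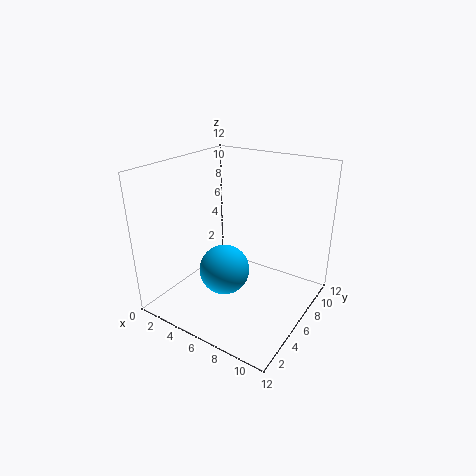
a = 6, b = 4, c = 4, col = 'deepskyblue'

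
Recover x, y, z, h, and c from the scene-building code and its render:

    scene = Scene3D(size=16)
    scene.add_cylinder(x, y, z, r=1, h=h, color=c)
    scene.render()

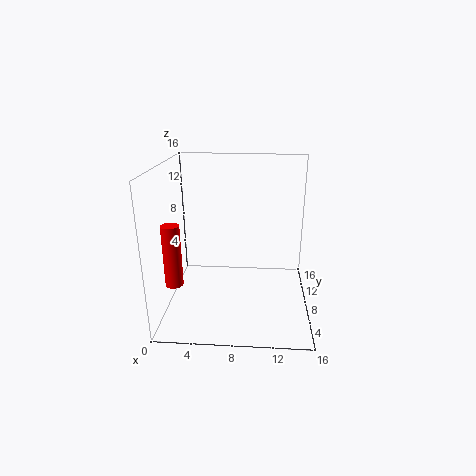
x = 1, y = 6, z = 3, h = 7, c = 'red'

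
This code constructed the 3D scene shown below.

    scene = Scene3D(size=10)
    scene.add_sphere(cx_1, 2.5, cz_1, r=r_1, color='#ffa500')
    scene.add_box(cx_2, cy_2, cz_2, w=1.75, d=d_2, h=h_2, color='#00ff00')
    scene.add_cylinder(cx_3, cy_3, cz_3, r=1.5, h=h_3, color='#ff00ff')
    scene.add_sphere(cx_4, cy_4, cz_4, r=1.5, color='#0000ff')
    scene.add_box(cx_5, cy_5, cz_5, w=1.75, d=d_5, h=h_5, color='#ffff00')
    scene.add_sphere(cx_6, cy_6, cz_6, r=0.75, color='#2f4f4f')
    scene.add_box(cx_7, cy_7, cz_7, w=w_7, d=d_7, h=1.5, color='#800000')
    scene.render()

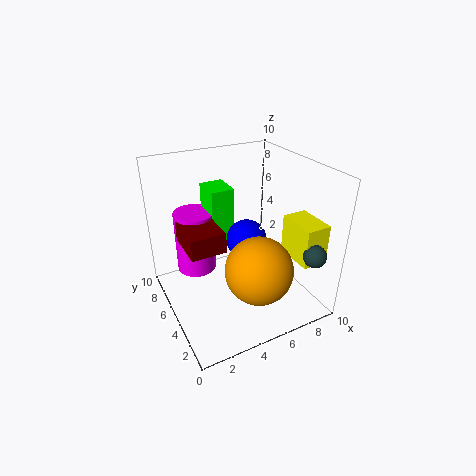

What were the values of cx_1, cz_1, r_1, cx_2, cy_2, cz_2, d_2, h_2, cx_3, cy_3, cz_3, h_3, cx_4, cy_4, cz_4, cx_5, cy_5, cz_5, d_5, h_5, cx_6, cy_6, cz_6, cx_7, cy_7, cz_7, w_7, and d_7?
cx_1 = 5.25; cz_1 = 3.75; r_1 = 2.25; cx_2 = 4; cy_2 = 7; cz_2 = 3.75; d_2 = 2.25; h_2 = 4; cx_3 = 3; cy_3 = 8.25; cz_3 = 1.25; h_3 = 4.75; cx_4 = 6.25; cy_4 = 6; cz_4 = 4; cx_5 = 8; cy_5 = 1.25; cz_5 = 3.75; d_5 = 2.75; h_5 = 2.75; cx_6 = 8.5; cy_6 = 1; cz_6 = 4.75; cx_7 = 1.5; cy_7 = 4.75; cz_7 = 4.25; w_7 = 2.5; d_7 = 3.25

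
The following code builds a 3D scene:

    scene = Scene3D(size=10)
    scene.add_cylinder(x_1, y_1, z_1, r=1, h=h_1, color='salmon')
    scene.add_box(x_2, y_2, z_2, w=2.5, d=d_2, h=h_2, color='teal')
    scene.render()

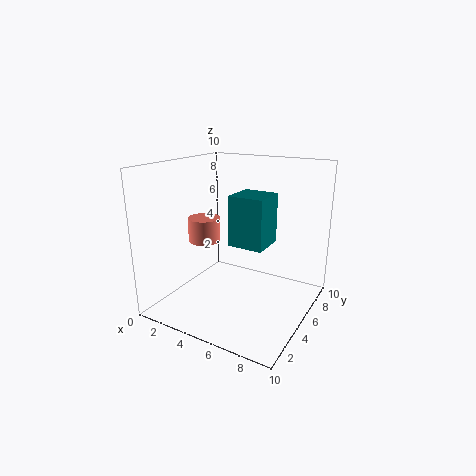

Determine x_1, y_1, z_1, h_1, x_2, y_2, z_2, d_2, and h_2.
x_1 = 4; y_1 = 2.5; z_1 = 5.5; h_1 = 1.5; x_2 = 4.5; y_2 = 4.5; z_2 = 4.5; d_2 = 2.5; h_2 = 3.5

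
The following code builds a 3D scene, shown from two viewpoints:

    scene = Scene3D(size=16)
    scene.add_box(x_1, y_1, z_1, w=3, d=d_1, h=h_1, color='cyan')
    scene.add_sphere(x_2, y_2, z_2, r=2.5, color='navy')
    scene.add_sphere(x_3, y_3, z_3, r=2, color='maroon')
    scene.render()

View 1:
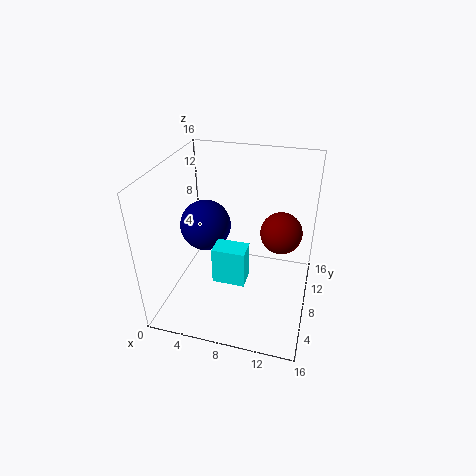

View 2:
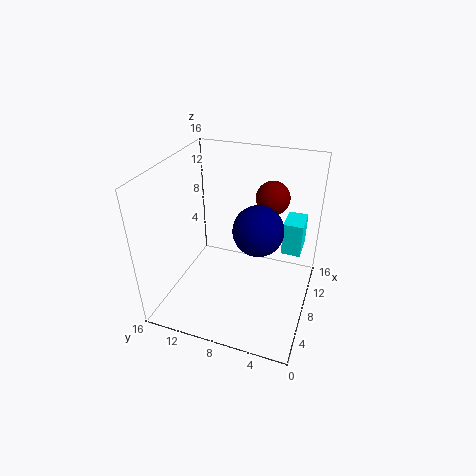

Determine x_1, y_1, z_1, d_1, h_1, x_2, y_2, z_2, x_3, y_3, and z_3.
x_1 = 7.5
y_1 = 1
z_1 = 7.5
d_1 = 2
h_1 = 3.5
x_2 = 5.5
y_2 = 5
z_2 = 11
x_3 = 13
y_3 = 5.5
z_3 = 11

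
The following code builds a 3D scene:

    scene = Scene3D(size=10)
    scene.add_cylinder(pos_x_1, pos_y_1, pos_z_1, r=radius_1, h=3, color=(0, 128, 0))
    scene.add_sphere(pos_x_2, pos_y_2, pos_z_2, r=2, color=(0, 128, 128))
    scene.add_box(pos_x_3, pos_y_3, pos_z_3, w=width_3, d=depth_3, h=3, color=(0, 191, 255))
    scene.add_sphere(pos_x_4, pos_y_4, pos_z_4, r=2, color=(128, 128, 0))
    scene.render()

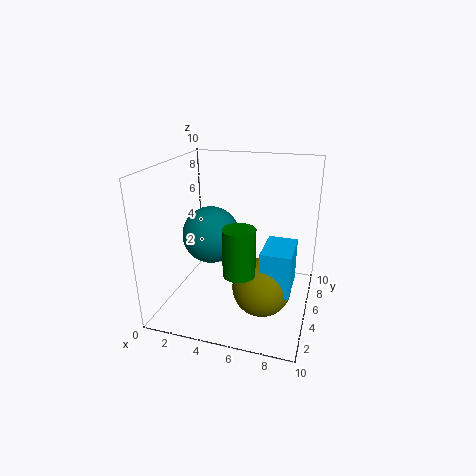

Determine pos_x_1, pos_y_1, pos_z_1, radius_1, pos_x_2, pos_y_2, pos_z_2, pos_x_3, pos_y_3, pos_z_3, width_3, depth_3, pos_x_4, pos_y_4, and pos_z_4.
pos_x_1 = 6, pos_y_1 = 2, pos_z_1 = 4, radius_1 = 1, pos_x_2 = 3, pos_y_2 = 5, pos_z_2 = 5, pos_x_3 = 7, pos_y_3 = 3, pos_z_3 = 2, width_3 = 2, depth_3 = 3, pos_x_4 = 7, pos_y_4 = 4, pos_z_4 = 2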